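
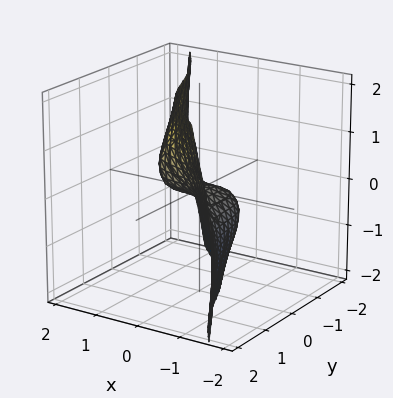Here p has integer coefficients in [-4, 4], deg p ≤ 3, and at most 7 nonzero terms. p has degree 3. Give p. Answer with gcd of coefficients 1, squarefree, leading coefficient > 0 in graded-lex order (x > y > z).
2*x^3 + 2*x*z^2 + y^3 + y*z^2 - 2*z

1. The degree is 3 — a generic line meets the surface in up to 3 points.
2. Checking where it meets the axes: it crosses the x-axis at the gridline x = 0; it crosses the y-axis at the gridline y = 0.
3. Solving for integer coefficients yields p as stated.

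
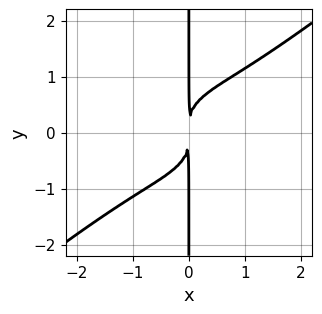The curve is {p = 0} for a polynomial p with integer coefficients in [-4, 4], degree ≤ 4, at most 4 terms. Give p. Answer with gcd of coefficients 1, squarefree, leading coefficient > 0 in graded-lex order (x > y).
x^4 - 2*x*y^3 + 2*x^2

The degree is 4 — a generic line meets the curve in up to 4 points.
From the axis intercepts and sections: the visible y-axis segment lies entirely on the curve.
Assembling these constraints gives the stated polynomial.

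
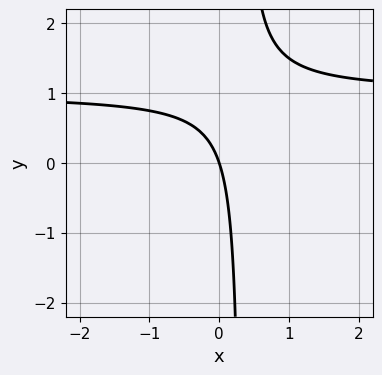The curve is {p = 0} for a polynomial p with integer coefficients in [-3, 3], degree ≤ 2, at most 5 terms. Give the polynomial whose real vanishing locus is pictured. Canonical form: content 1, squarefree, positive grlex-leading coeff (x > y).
3*x*y - 3*x - y

deg p = 2. No degree-1 curve has this shape.
From the axis intercepts and sections: it crosses the x-axis at the gridline x = 0; it crosses the y-axis at the gridline y = 0.
The integer polynomial consistent with all of this is the stated p.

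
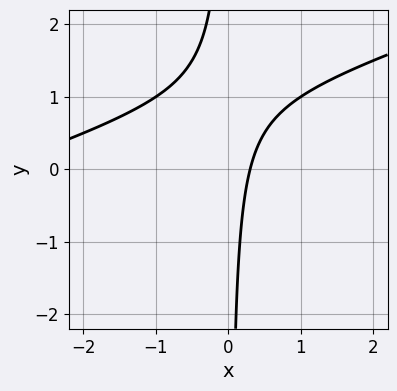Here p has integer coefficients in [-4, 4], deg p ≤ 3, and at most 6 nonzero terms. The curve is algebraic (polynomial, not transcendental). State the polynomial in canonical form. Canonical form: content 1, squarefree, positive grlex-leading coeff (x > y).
(a) The degree is 2 — no degree-1 curve has this shape.
(b) Against the integer gridlines: no y-intercept at any integer in the box.
(c) Matching integer coefficients to the picture gives p.

x^2 - 3*x*y + 3*x - 1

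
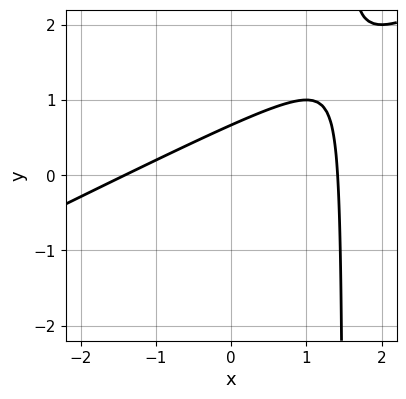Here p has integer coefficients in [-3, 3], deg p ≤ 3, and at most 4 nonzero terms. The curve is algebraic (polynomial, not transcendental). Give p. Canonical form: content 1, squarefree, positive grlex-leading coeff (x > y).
First, the degree is 2 — a generic line meets the curve in up to 2 points.
Finally, matching integer coefficients to the picture gives p.

x^2 - 2*x*y + 3*y - 2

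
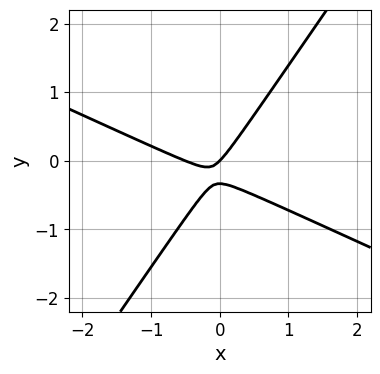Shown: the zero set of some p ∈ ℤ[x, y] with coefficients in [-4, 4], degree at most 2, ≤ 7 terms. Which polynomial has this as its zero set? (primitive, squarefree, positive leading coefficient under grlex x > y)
1. deg p = 2.
2. Checking where it meets the axes: it meets the y-axis at y = 0 (among the integer gridlines); one x-axis crossing is at x = 0.
3. Together with the visible shape, these determine p as stated.

2*x^2 + 3*x*y - 3*y^2 + x - y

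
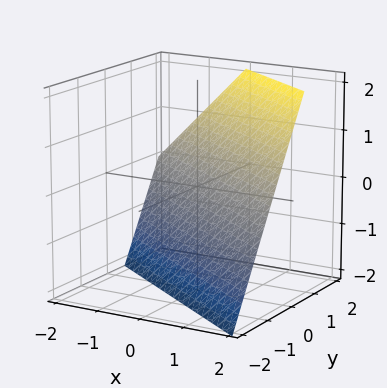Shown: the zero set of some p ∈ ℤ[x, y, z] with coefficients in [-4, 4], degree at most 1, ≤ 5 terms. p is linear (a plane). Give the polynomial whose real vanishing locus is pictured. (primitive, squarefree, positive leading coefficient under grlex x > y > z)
2*x + 3*y - 2*z - 2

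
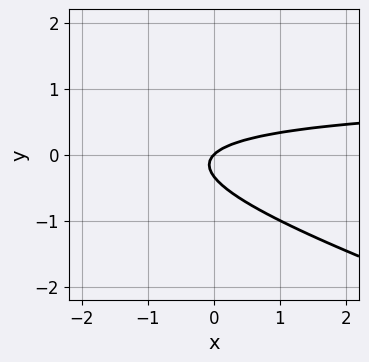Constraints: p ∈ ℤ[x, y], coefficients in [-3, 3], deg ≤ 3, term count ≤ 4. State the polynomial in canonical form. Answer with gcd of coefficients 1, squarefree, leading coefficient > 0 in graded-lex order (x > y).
(a) The degree is 2 — no degree-1 curve has this shape.
(b) Checking where it meets the axes: it crosses the x-axis at the gridline x = 0; it crosses the y-axis at the gridline y = 0.
(c) These observations pin down the coefficients.

x*y + 3*y^2 - x + y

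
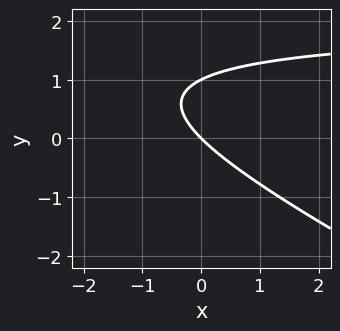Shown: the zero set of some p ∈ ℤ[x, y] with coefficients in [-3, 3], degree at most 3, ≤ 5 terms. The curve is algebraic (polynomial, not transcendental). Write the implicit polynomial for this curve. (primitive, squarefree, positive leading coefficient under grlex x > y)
1. deg p = 2. A generic line meets the curve in up to 2 points.
2. Observable constraints: it crosses the x-axis at the gridline x = 0; among the integer gridlines, it crosses the y-axis at y ∈ {0, 1}.
3. These observations pin down the coefficients.

x*y + 2*y^2 - 2*x - 2*y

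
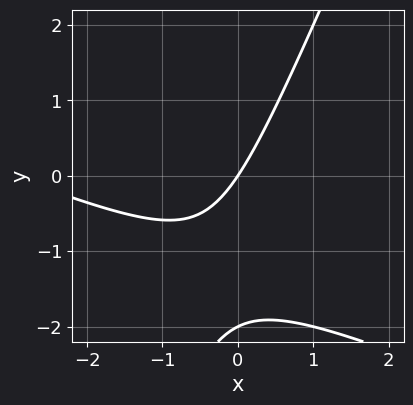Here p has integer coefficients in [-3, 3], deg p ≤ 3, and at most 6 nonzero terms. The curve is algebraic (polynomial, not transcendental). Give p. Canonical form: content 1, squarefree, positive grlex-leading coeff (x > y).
deg p = 2. A generic line meets the curve in up to 2 points.
Observable constraints: it meets the x-axis at x = 0 (among the integer gridlines); among the integer gridlines, it crosses the y-axis at y ∈ {-2, 0}.
Matching integer coefficients to the picture gives p.

x^2 + 2*x*y - y^2 + 3*x - 2*y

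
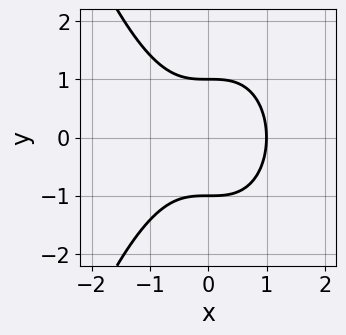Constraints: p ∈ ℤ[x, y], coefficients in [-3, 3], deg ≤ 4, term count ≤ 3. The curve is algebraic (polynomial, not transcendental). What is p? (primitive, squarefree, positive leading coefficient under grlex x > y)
x^3 + y^2 - 1

(a) The degree is 3 — no degree-2 curve has this shape.
(b) Symmetries: the y ↦ −y reflection is a symmetry, so y appears only in even powers.
(c) Observable constraints: the y-axis gridline crossings are at y ∈ {-1, 1}; one x-axis crossing is at x = 1.
(d) The integer polynomial consistent with all of this is the stated p.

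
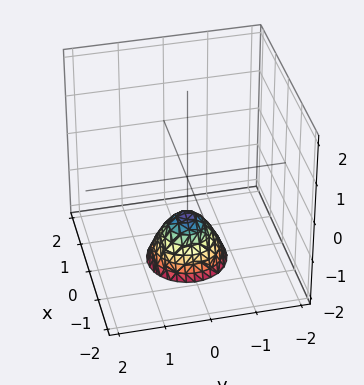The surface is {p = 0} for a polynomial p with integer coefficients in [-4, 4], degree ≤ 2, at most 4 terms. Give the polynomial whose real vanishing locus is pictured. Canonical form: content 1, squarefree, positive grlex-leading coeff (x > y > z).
3*x^2 + 3*y^2 + 2*z + 2

deg p = 2. The shape is more complex than any degree-1 surface.
Symmetries: rotational symmetry about the z-axis ⇒ p depends on x, y only through x² + y².
Checking where it meets the axes: it misses every integer gridline on the y-axis; a circular section at z = -2 has radius between 0 and 1; it meets the z-axis at z = -1 (among the integer gridlines); it misses every integer gridline on the x-axis.
Fitting integer coefficients to these (and the overall shape) gives p.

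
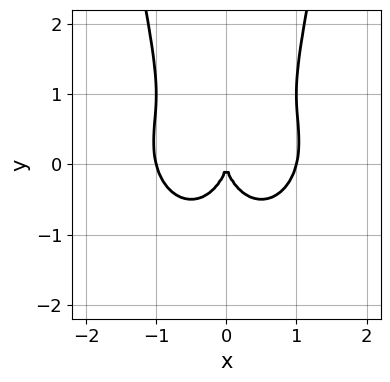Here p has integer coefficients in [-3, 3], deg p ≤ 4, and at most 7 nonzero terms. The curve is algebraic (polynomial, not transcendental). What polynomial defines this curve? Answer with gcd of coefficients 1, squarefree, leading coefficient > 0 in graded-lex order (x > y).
First, the degree is 4 — a generic line meets the curve in up to 4 points.
Next, symmetries: it's symmetric under x → −x, forcing even powers of x.
Then, observable constraints: the x-axis gridline crossings are at x ∈ {-1, 0, 1}; it crosses the y-axis at the gridline y = 0.
Finally, fitting integer coefficients to these (and the overall shape) gives p.

2*x^4 + 2*x^2*y^2 - x^2*y - y^3 - 2*x^2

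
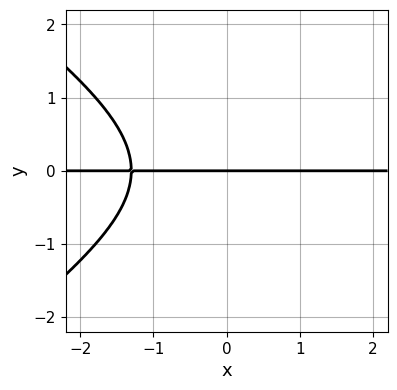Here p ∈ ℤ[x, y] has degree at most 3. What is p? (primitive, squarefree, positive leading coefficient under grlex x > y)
x^2*y - 2*y^3 - x*y - 3*y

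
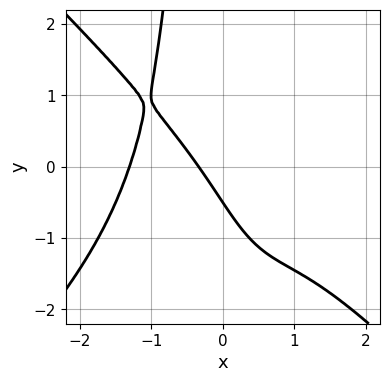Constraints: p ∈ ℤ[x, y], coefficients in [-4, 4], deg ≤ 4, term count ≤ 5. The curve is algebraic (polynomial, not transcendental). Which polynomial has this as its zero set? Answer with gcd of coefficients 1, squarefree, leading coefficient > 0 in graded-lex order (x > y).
x^4 - x^2*y^2 + 3*x + 2*y + 1

1. Degree: a generic line meets the curve in up to 4 points, so deg p = 4.
2. Solving for integer coefficients yields p as stated.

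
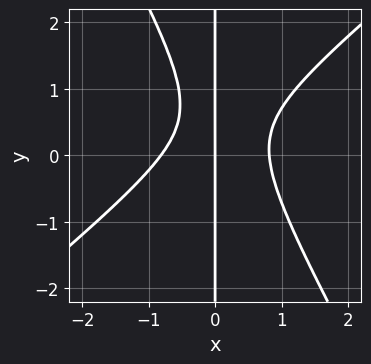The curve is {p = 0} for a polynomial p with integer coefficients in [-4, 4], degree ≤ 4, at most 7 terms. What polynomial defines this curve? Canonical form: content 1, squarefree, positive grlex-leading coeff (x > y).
3*x^3 - 2*x^2*y - 2*x*y^2 + 2*x*y - 2*x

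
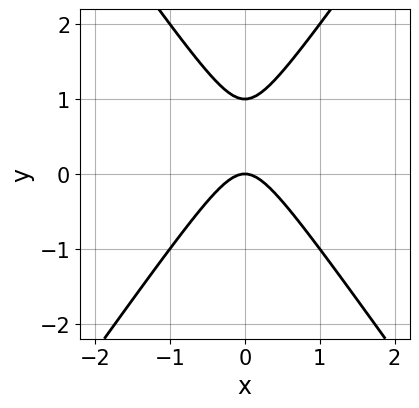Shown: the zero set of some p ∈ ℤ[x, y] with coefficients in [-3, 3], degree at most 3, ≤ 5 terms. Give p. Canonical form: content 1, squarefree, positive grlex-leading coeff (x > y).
First, deg p = 2. The shape is more complex than any degree-1 curve.
Next, symmetries: the x ↦ −x reflection is a symmetry, so x appears only in even powers.
Next, reading off the gridlines: it meets the x-axis at x = 0 (among the integer gridlines); the y-axis gridline crossings are at y ∈ {0, 1}.
Finally, putting this together gives p.

2*x^2 - y^2 + y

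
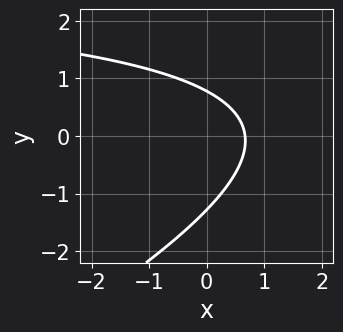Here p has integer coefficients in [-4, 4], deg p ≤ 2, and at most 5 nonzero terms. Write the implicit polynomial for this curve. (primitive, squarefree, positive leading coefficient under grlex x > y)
(a) Degree: the shape is more complex than any degree-1 curve, so deg p = 2.
(b) Putting this together gives p.

x*y - 2*y^2 - 3*x - y + 2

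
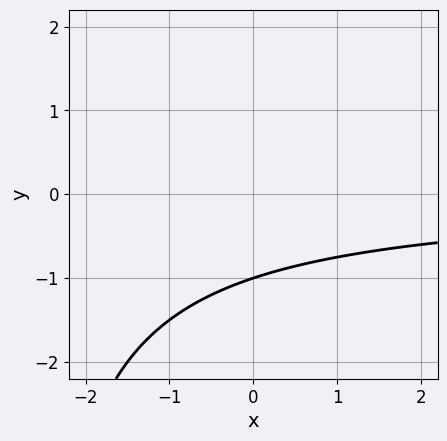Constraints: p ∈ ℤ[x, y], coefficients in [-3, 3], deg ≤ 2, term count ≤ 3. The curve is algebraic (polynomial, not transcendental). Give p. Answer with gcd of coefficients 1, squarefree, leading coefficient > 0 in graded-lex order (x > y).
The degree is 2 — no degree-1 curve has this shape.
From the axis intercepts and sections: it crosses the y-axis at the gridline y = -1; the curve avoids every integer x-axis point in the box.
Fitting integer coefficients to these (and the overall shape) gives p.

x*y + 3*y + 3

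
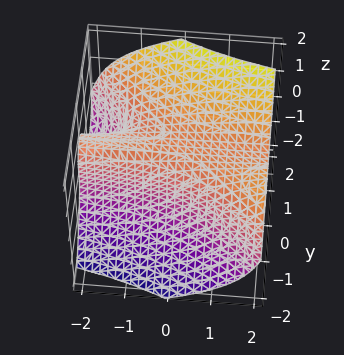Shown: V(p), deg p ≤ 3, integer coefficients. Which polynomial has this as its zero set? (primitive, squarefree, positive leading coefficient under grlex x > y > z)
3*x*y^2 + 3*y^3 - y^2*z - 2*z^3 + 1

(a) Degree: the shape is more complex than any degree-2 surface, so deg p = 3.
(b) From the axis intercepts and sections: no x-intercept at any integer in the box.
(c) The integer polynomial consistent with all of this is the stated p.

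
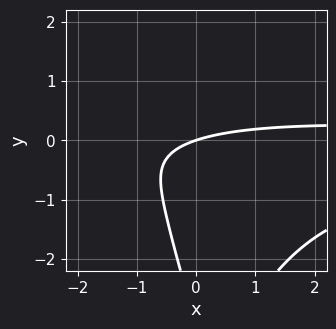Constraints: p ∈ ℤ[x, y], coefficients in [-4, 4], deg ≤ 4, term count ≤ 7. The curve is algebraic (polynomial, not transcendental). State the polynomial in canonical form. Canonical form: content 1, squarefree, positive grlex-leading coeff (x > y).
x^2*y^2 + 2*x*y + y^2 - x + 3*y

1. deg p = 4.
2. From the axis intercepts and sections: it crosses the x-axis at the gridline x = 0; it meets the y-axis at y = 0 (among the integer gridlines).
3. Fitting integer coefficients to these (and the overall shape) gives p.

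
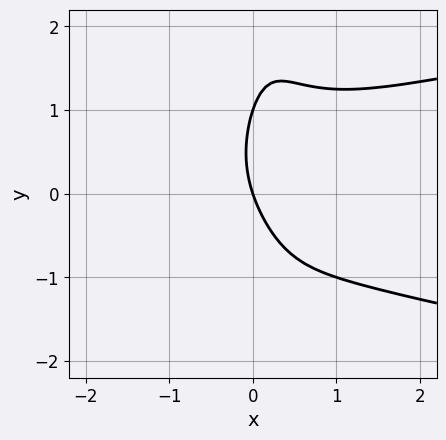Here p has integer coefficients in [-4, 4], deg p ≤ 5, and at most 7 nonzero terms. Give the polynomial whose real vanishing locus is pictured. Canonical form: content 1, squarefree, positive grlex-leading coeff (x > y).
(a) The degree is 4 — no degree-3 curve has this shape.
(b) Reading off the gridlines: it crosses the x-axis at the gridline x = 0; the y-axis gridline crossings are at y ∈ {0, 1}.
(c) Matching integer coefficients to the picture gives p.

3*x^2*y^2 - 2*x^3 + y^2 - 3*x - y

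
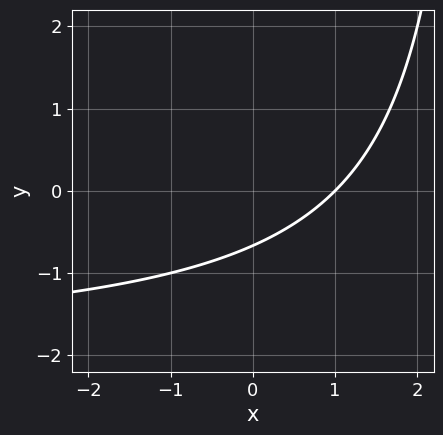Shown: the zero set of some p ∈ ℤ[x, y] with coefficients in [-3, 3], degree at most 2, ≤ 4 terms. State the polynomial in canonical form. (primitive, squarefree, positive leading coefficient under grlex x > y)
The degree is 2 — no degree-1 curve has this shape.
Observable constraints: it meets the x-axis at x = 1 (among the integer gridlines).
These observations pin down the coefficients.

x*y + 2*x - 3*y - 2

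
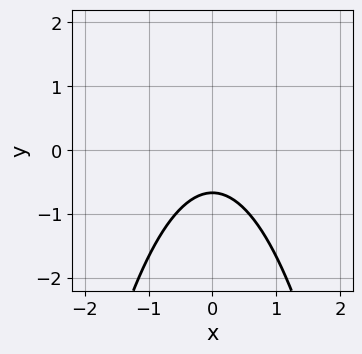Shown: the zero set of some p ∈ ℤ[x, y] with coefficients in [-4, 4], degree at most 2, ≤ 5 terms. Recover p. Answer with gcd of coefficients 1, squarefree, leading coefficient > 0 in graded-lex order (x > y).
First, the degree is 2 — the shape is more complex than any degree-1 curve.
Next, symmetries: the x ↦ −x reflection is a symmetry, so x appears only in even powers.
Then, checking where it meets the axes: the curve avoids every integer x-axis point in the box.
Finally, the integer polynomial consistent with all of this is the stated p.

3*x^2 + 3*y + 2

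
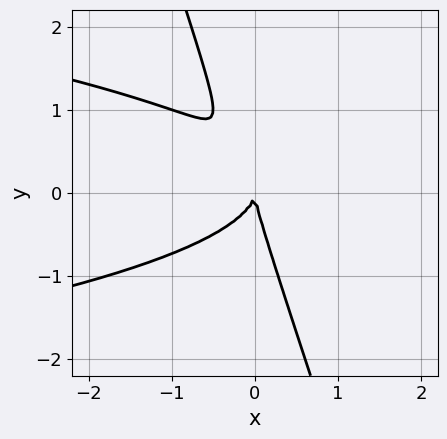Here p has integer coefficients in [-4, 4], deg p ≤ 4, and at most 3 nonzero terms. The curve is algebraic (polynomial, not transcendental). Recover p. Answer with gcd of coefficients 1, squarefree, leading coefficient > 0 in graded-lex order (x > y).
3*x*y^2 + y^3 + 2*x^2

The degree is 3 — no degree-2 curve has this shape.
Reading off the gridlines: it crosses the y-axis at the gridline y = 0; it crosses the x-axis at the gridline x = 0.
Together with the visible shape, these determine p as stated.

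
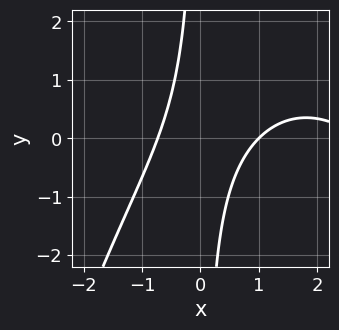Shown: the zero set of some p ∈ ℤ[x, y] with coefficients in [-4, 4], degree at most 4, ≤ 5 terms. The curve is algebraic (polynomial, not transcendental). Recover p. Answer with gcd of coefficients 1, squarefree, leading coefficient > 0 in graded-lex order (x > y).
x^3 - 3*x^2 + 3*x*y + 2

(a) deg p = 3. A generic line meets the curve in up to 3 points.
(b) Reading off the gridlines: it crosses the x-axis at the gridline x = 1; the curve avoids every integer y-axis point in the box.
(c) The integer polynomial consistent with all of this is the stated p.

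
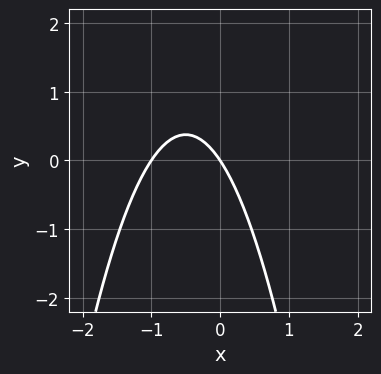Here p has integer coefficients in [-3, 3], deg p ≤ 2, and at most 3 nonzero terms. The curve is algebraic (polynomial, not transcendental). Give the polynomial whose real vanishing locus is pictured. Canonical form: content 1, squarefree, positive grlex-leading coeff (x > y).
3*x^2 + 3*x + 2*y

(a) The degree is 2 — the shape is more complex than any degree-1 curve.
(b) Against the integer gridlines: the x-axis gridline crossings are at x ∈ {-1, 0}; one y-axis crossing is at y = 0.
(c) The integer polynomial consistent with all of this is the stated p.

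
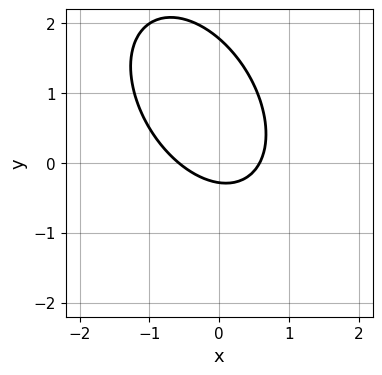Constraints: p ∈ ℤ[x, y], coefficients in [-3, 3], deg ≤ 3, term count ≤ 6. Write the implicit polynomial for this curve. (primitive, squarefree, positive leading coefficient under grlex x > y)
First, the degree is 2 — a generic line meets the curve in up to 2 points.
Finally, matching integer coefficients to the picture gives p.

3*x^2 + 2*x*y + 2*y^2 - 3*y - 1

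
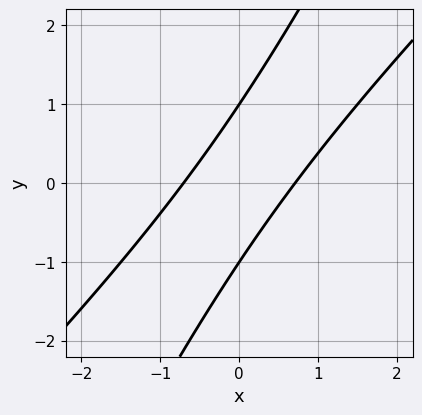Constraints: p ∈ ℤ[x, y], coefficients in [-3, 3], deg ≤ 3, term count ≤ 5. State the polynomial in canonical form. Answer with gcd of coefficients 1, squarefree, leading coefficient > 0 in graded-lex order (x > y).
(a) deg p = 2.
(b) From the visible intercepts: among the integer gridlines, it crosses the y-axis at y ∈ {-1, 1}.
(c) Solving for integer coefficients yields p as stated.

2*x^2 - 3*x*y + y^2 - 1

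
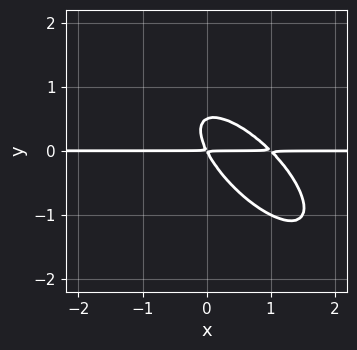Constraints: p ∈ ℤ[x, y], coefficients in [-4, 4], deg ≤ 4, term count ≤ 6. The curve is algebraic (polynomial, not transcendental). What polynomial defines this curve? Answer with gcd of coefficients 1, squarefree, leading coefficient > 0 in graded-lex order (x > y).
2*x^2*y + 3*x*y^2 + 2*y^3 - 2*x*y - y^2

First, deg p = 3.
Next, from the axis intercepts and sections: every point of the x-axis in the box is on the curve.
Finally, these observations pin down the coefficients.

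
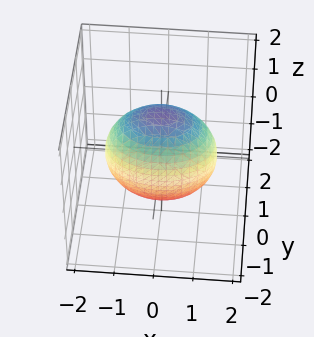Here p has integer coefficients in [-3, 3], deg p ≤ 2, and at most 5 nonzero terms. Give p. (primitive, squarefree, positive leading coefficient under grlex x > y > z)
1. The degree is 2 — bounded and convex; a quadric.
2. Symmetries: it's symmetric under y → −y, forcing even powers of y; it's symmetric under x → −x, forcing even powers of x; the z ↦ −z reflection is a symmetry, so z appears only in even powers.
3. Against the integer gridlines: among the integer gridlines, it crosses the y-axis at y ∈ {-1, 1}.
4. Together with the visible shape, these determine p as stated.

x^2 + 2*y^2 + z^2 - 2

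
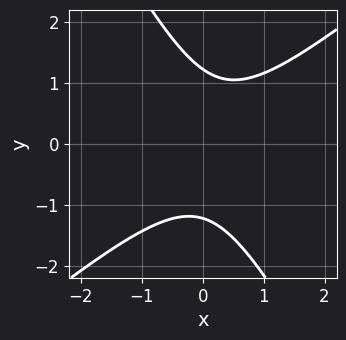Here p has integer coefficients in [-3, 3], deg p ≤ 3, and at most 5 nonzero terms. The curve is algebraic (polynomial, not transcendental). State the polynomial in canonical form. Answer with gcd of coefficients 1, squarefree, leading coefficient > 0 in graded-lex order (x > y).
Degree: no degree-1 curve has this shape, so deg p = 2.
Against the integer gridlines: no x-intercept at any integer in the box.
These observations pin down the coefficients.

3*x^2 - 2*x*y - 2*y^2 - x + 3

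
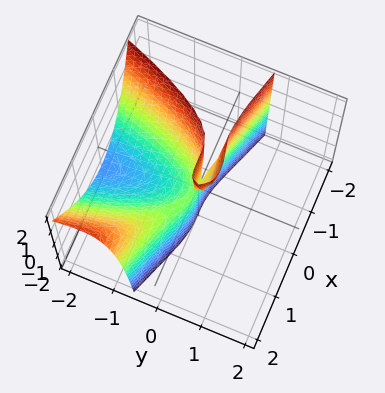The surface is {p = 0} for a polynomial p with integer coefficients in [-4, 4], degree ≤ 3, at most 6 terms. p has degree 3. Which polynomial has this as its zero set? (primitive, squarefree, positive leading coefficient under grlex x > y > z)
x^3 + 3*x^2*y + y^2*z + 2*y^2 - y*z

First, the degree is 3 — the shape is more complex than any degree-2 surface.
Next, observable constraints: it meets the y-axis at y = 0 (among the integer gridlines); one x-axis crossing is at x = 0; every point of the z-axis in the box is on the surface.
Finally, matching integer coefficients to the picture gives p.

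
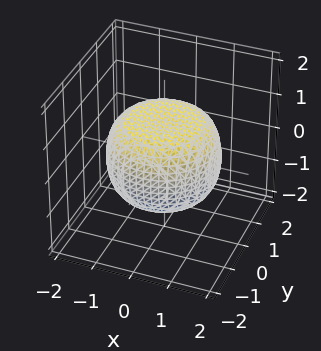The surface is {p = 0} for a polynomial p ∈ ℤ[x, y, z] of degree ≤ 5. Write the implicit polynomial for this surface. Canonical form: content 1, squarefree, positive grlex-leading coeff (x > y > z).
(a) The degree is 4 — the shape is more complex than any degree-3 surface.
(b) Symmetry: the surface is invariant under rotation about z: p = q(x² + y², z).
(c) Observable constraints: a circular section at z = 0 has radius between 1 and 2; among the integer gridlines, it crosses the z-axis at z ∈ {-1, 1}.
(d) Together with the visible shape, these determine p as stated.

x^4 + 2*x^2*y^2 + y^4 - x^2 - y^2 + 2*z^2 - 2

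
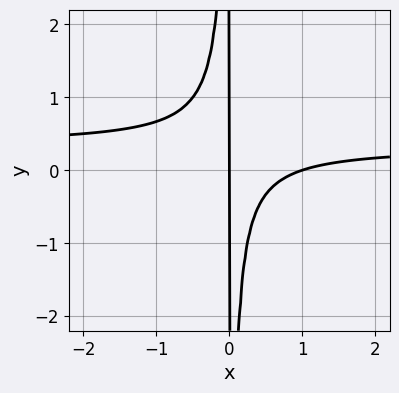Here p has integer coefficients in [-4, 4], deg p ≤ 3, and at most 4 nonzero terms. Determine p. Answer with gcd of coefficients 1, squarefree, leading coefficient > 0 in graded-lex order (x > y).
3*x^2*y - x^2 + x

First, deg p = 3. A generic line meets the curve in up to 3 points.
Then, checking where it meets the axes: among the integer gridlines, it crosses the x-axis at x ∈ {0, 1}; the visible y-axis segment lies entirely on the curve.
Finally, assembling these constraints gives the stated polynomial.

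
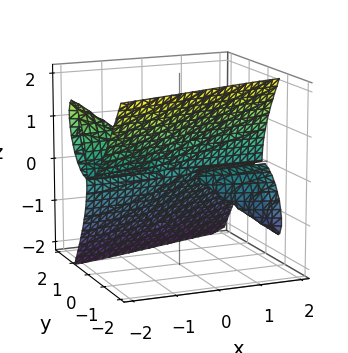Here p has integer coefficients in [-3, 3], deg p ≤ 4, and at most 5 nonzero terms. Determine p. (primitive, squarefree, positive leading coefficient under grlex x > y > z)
First, the picture has 2 separate pieces. Treating them together as one polynomial.
Next, the degree is 3 — a generic line meets the surface in up to 3 points.
Then, reading off the gridlines: the visible x-axis segment lies entirely on the surface; it meets the z-axis at z = 0 (among the integer gridlines).
Finally, solving for integer coefficients yields p as stated.

2*x*y*z + 3*y^3 + z^3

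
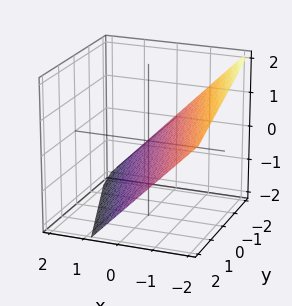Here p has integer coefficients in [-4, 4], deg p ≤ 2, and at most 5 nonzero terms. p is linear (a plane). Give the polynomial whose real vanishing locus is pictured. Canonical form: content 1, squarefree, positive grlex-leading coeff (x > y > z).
3*x + y + 3*z + 2

1. The degree is 1 — the surface is flat (a plane).
2. Observable constraints: it meets the y-axis at y = -2 (among the integer gridlines).
3. Putting this together gives p.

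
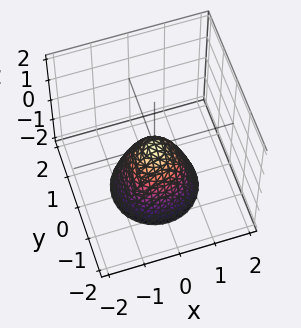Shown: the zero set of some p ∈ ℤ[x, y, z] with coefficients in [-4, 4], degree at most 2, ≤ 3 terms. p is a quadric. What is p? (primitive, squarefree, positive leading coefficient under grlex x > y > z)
First, degree: a paraboloid; a quadric, so deg p = 2.
Next, symmetry: every cross-section ⟂ z is a circle, so x, y appear only via x² + y².
Then, from the axis intercepts and sections: it meets the y-axis at y = 0 (among the integer gridlines); one z-axis crossing is at z = 0; it crosses the x-axis at the gridline x = 0.
Finally, assembling these constraints gives the stated polynomial.

3*x^2 + 3*y^2 + 2*z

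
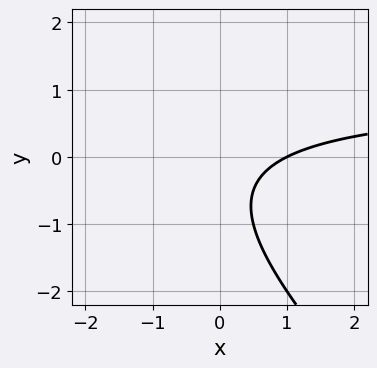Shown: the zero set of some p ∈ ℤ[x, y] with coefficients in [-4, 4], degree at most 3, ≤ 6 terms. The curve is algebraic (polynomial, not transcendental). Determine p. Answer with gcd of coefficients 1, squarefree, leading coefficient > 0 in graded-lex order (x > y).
x*y + y^2 - x + y + 1

Degree: a generic line meets the curve in up to 2 points, so deg p = 2.
Reading off the gridlines: the curve avoids every integer y-axis point in the box; it crosses the x-axis at the gridline x = 1.
Assembling these constraints gives the stated polynomial.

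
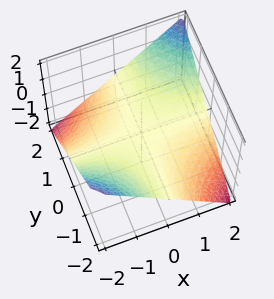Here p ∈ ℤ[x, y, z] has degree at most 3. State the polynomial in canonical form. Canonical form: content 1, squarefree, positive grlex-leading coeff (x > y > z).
First, deg p = 2.
Next, from the axis intercepts and sections: the visible x-axis segment lies entirely on the surface; every point of the y-axis in the box is on the surface.
Finally, fitting integer coefficients to these (and the overall shape) gives p.

x*y - 2*z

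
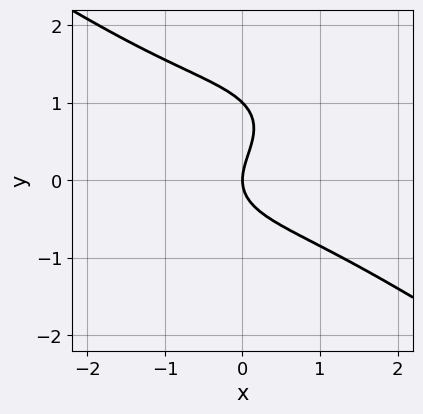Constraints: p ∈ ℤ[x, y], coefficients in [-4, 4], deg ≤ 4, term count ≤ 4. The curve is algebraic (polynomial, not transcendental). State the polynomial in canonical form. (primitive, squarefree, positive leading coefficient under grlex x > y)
x^3 + 3*y^3 - 3*y^2 + 3*x

1. deg p = 3. The shape is more complex than any degree-2 curve.
2. Observable constraints: it meets the x-axis at x = 0 (among the integer gridlines); the y-axis gridline crossings are at y ∈ {0, 1}.
3. Assembling these constraints gives the stated polynomial.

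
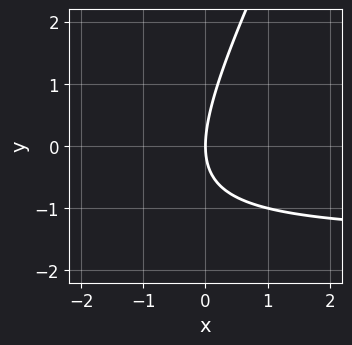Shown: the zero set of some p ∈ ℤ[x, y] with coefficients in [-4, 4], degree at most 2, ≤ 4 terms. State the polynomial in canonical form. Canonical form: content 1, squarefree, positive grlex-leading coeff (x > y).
2*x*y - y^2 + 3*x

1. The degree is 2 — no degree-1 curve has this shape.
2. From the visible intercepts: it meets the y-axis at y = 0 (among the integer gridlines); it meets the x-axis at x = 0 (among the integer gridlines).
3. Together with the visible shape, these determine p as stated.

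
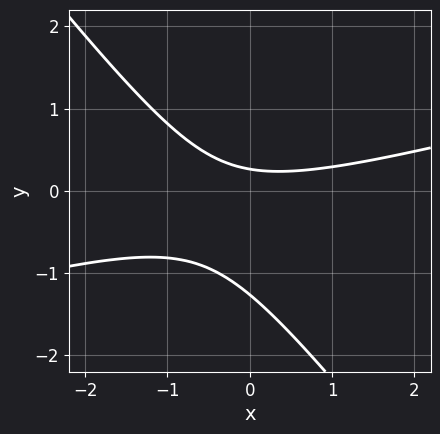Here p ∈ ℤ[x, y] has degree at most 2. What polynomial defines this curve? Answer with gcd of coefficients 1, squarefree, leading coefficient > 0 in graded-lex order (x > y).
x^2 - 3*x*y - 3*y^2 - 3*y + 1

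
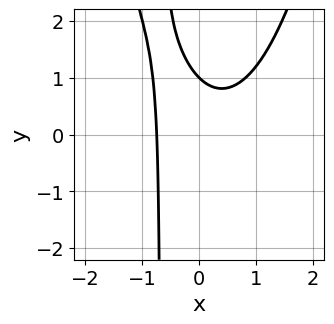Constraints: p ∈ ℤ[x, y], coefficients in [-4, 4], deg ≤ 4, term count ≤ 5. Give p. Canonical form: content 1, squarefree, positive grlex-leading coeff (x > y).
3*x^3 - 3*x*y + x - 2*y + 2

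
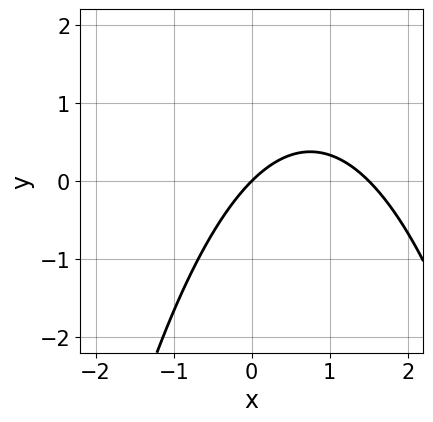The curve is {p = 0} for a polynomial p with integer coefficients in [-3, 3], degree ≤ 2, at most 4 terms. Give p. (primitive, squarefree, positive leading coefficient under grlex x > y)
2*x^2 - 3*x + 3*y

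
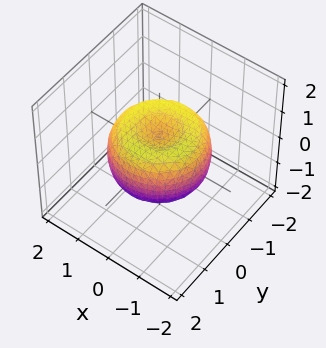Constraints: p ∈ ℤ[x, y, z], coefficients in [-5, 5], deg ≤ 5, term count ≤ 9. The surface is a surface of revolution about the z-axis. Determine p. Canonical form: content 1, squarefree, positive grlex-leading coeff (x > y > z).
2*x^4 + 4*x^2*y^2 + 2*y^4 - 3*x^2 - 3*y^2 + 3*z^2 - 1

First, the degree is 4 — a generic line meets the surface in up to 4 points.
Next, symmetries: every cross-section ⟂ z is a circle, so x, y appear only via x² + y².
Then, from the axis intercepts and sections: a circular section at z = 0 has radius between 1 and 2.
Finally, solving for integer coefficients yields p as stated.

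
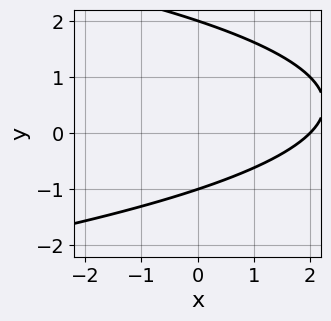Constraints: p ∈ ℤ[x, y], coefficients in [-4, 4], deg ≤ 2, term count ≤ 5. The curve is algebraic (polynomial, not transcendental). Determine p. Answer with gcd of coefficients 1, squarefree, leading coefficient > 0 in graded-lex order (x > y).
deg p = 2.
From the axis intercepts and sections: the y-axis gridline crossings are at y ∈ {-1, 2}; it meets the x-axis at x = 2 (among the integer gridlines).
These observations pin down the coefficients.

y^2 + x - y - 2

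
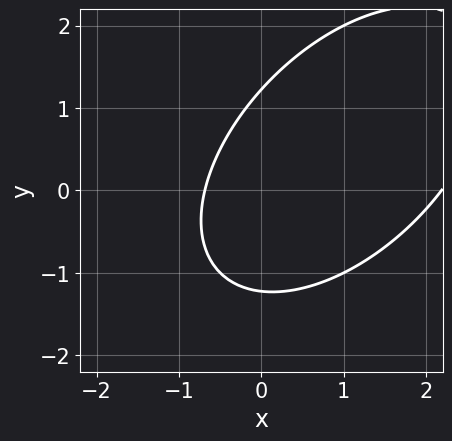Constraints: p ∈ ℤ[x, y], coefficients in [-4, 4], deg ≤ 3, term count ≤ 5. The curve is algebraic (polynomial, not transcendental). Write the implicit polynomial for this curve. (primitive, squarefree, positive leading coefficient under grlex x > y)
2*x^2 - 2*x*y + 2*y^2 - 3*x - 3

1. deg p = 2. No degree-1 curve has this shape.
2. Putting this together gives p.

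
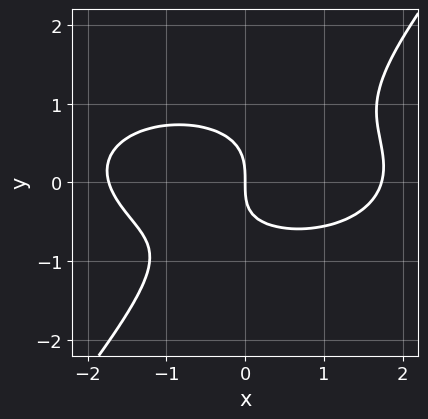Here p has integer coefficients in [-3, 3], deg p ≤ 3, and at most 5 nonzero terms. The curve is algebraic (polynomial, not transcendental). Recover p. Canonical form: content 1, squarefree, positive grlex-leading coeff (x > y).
x^3 + 3*x*y^2 - 3*y^3 - x*y - 3*x

deg p = 3. A generic line meets the curve in up to 3 points.
Reading off the gridlines: one x-axis crossing is at x = 0; it crosses the y-axis at the gridline y = 0.
Assembling these constraints gives the stated polynomial.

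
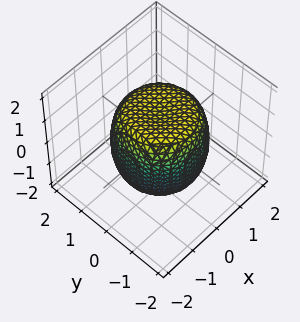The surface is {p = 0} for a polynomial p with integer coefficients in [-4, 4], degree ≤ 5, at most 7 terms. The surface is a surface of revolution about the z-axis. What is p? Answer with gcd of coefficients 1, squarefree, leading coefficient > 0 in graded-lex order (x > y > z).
1. deg p = 4. No degree-3 surface has this shape.
2. Symmetry: every cross-section ⟂ z is a circle, so x, y appear only via x² + y².
3. Checking where it meets the axes: a circular section at z = 1 has radius between 1 and 2.
4. Matching integer coefficients to the picture gives p.

2*x^4 + 4*x^2*y^2 + 2*y^4 - 2*x^2 - 2*y^2 + 2*z^2 - 3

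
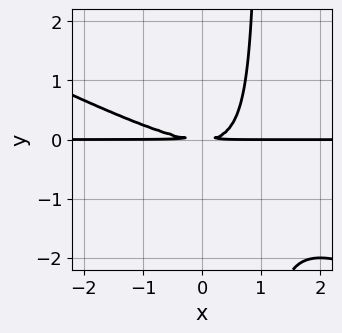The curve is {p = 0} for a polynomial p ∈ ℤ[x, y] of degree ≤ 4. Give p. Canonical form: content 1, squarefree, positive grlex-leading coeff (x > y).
(a) deg p = 3. No degree-2 curve has this shape.
(b) Against the integer gridlines: the visible x-axis segment lies entirely on the curve.
(c) Matching integer coefficients to the picture gives p.

x^2*y + 2*x*y^2 - 2*y^2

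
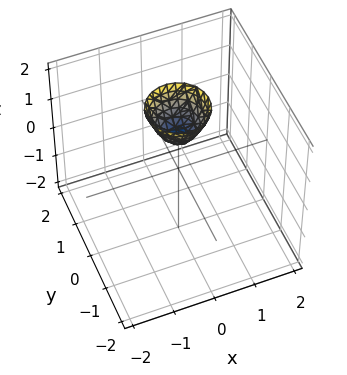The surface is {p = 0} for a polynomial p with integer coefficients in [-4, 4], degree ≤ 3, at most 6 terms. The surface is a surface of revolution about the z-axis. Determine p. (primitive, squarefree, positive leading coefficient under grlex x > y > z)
2*x^2 + 2*y^2 - z + 1

First, the degree is 2 — the shape is more complex than any degree-1 surface.
Then, by symmetry, every cross-section ⟂ z is a circle, so x, y appear only via x² + y².
Next, from the axis intercepts and sections: it misses every integer gridline on the y-axis; the surface avoids every integer x-axis point in the box.
Finally, matching integer coefficients to the picture gives p. Check: (0, 0, 1) on the z-axis lies on the surface, and p(0, 0, 1) = 0. ✓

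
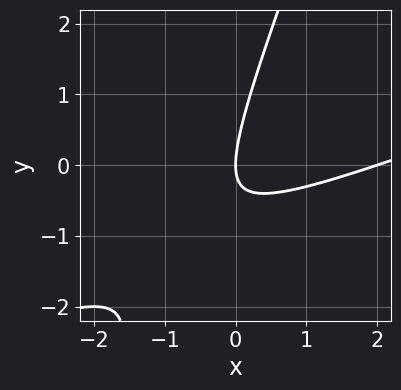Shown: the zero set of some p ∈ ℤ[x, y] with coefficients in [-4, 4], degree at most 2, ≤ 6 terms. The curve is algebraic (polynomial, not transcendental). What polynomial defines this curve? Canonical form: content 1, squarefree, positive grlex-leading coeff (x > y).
First, deg p = 2.
Then, checking where it meets the axes: the x-axis gridline crossings are at x ∈ {0, 2}; it meets the y-axis at y = 0 (among the integer gridlines).
Finally, these observations pin down the coefficients.

x^2 - 3*x*y + y^2 - 2*x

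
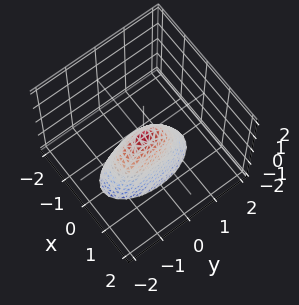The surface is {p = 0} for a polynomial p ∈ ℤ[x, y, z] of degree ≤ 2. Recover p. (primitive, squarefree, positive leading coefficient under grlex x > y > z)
First, degree: a single bowl opening along one axis; a quadric, so deg p = 2.
Next, symmetries: mirror symmetry y ↦ −y ⇒ only even powers of y; it's symmetric under x → −x, forcing even powers of x.
Then, checking where it meets the axes: it crosses the y-axis at the gridline y = 0; it meets the z-axis at z = 0 (among the integer gridlines); it crosses the x-axis at the gridline x = 0.
Finally, together with the visible shape, these determine p as stated.

3*x^2 + y^2 + z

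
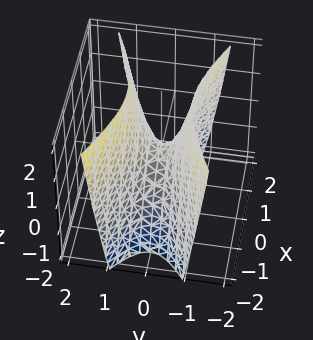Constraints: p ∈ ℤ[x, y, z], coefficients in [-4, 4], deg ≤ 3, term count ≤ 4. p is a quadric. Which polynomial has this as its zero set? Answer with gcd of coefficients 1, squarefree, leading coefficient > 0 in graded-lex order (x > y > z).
x^2 - 3*y^2 + z

Degree: a saddle surface; a quadric, so deg p = 2.
Symmetries: the y ↦ −y reflection is a symmetry, so y appears only in even powers; the x ↦ −x reflection is a symmetry, so x appears only in even powers.
Checking where it meets the axes: it crosses the y-axis at the gridline y = 0; one x-axis crossing is at x = 0.
These observations pin down the coefficients.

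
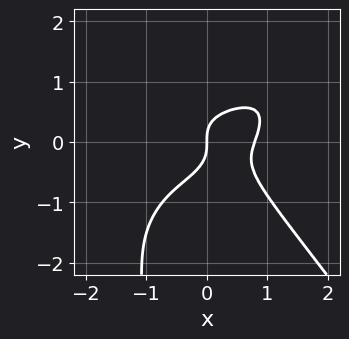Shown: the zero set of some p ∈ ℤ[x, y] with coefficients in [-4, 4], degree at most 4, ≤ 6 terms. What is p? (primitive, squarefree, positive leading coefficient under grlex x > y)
1. The degree is 4 — no degree-3 curve has this shape.
2. Checking where it meets the axes: it meets the x-axis at x = 0 (among the integer gridlines); it crosses the y-axis at the gridline y = 0.
3. Solving for integer coefficients yields p as stated.

2*x^4 - 2*x^3*y + 2*x*y^3 + 2*y^3 - x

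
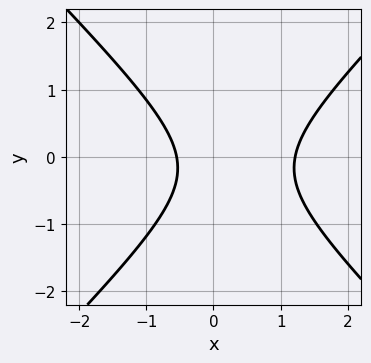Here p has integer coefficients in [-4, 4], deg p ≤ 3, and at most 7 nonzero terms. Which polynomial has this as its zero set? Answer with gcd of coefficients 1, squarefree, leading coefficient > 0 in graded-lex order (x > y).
1. Degree: no degree-1 curve has this shape, so deg p = 2.
2. From the axis intercepts and sections: no y-intercept at any integer in the box.
3. These observations pin down the coefficients.

3*x^2 - 3*y^2 - 2*x - y - 2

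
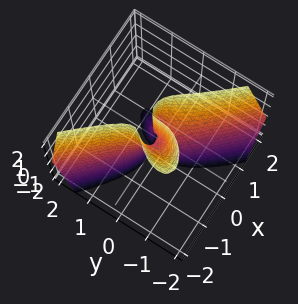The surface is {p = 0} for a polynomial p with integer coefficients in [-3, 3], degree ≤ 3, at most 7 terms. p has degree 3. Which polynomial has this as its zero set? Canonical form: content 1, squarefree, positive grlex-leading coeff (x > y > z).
3*x^3 + 3*x*y*z + 3*y^3 - 2*x*y - x*z

(a) The picture has 2 separate pieces. Treating them together as one polynomial.
(b) Degree: a generic line meets the surface in up to 3 points, so deg p = 3.
(c) From the axis intercepts and sections: it crosses the x-axis at the gridline x = 0; every point of the z-axis in the box is on the surface; it crosses the y-axis at the gridline y = 0.
(d) The integer polynomial consistent with all of this is the stated p.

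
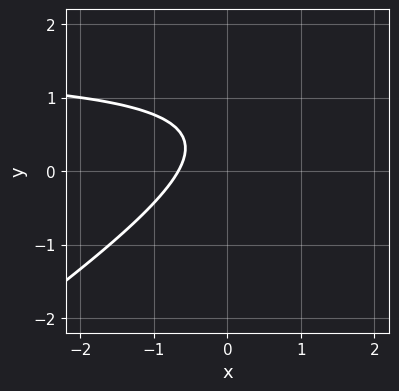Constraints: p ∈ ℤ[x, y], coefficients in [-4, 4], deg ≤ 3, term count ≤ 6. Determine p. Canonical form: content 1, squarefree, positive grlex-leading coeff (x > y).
1. The degree is 2 — the shape is more complex than any degree-1 curve.
2. Checking where it meets the axes: it misses every integer gridline on the y-axis.
3. The integer polynomial consistent with all of this is the stated p.

2*x*y - 3*y^2 - 3*x + 3*y - 2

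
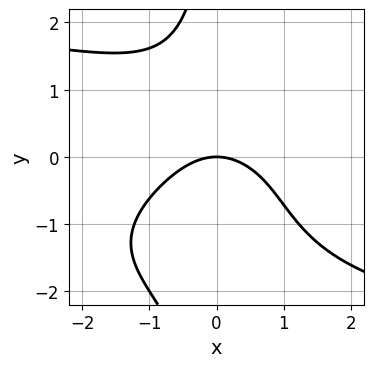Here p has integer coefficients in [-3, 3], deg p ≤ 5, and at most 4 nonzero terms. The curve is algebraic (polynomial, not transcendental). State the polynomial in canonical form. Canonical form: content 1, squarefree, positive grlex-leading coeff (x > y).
x*y^3 + x*y^2 + 2*x^2 + 3*y

1. Degree: the shape is more complex than any degree-3 curve, so deg p = 4.
2. Against the integer gridlines: it meets the x-axis at x = 0 (among the integer gridlines); it meets the y-axis at y = 0 (among the integer gridlines).
3. Fitting integer coefficients to these (and the overall shape) gives p.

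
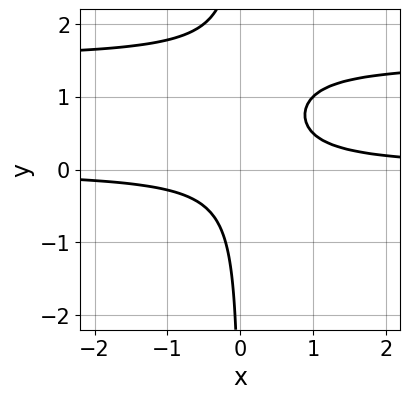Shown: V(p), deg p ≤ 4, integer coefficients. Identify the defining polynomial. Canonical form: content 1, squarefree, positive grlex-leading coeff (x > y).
2*x*y^2 - 3*x*y + 1

1. deg p = 3. The shape is more complex than any degree-2 curve.
2. Observable constraints: the curve avoids every integer x-axis point in the box; no y-intercept at any integer in the box.
3. Solving for integer coefficients yields p as stated.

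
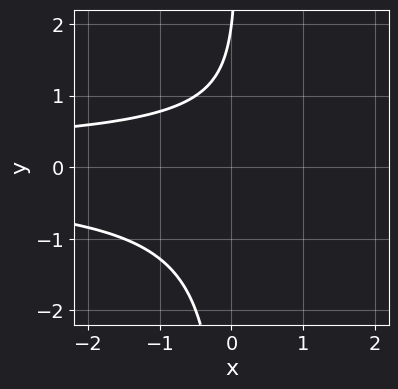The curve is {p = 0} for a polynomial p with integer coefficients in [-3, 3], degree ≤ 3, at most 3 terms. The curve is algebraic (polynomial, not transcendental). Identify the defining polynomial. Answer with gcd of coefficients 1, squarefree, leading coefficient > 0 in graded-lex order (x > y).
(a) deg p = 3.
(b) Against the integer gridlines: the curve avoids every integer x-axis point in the box; it meets the y-axis at y = 2 (among the integer gridlines).
(c) Assembling these constraints gives the stated polynomial.

2*x*y^2 - y + 2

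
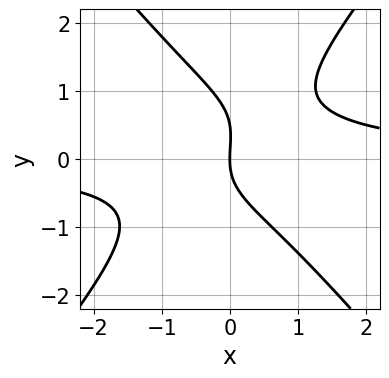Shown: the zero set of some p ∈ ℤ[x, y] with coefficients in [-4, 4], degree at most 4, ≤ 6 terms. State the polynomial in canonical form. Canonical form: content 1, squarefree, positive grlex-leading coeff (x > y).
Degree: a generic line meets the curve in up to 3 points, so deg p = 3.
Reading off the gridlines: it crosses the x-axis at the gridline x = 0; it meets the y-axis at y = 0 (among the integer gridlines).
Together with the visible shape, these determine p as stated.

3*x^2*y - 2*y^3 + y^2 - 3*x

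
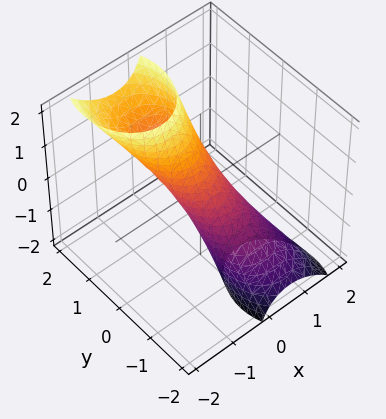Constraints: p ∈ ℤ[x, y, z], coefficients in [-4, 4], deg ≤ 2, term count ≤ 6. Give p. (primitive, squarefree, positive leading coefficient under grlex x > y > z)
deg p = 2. No degree-1 surface has this shape.
From the visible intercepts: among the integer gridlines, it crosses the z-axis at z ∈ {-1, 1}.
Solving for integer coefficients yields p as stated.

3*x^2 + 2*x*z + 2*y^2 - 3*y*z + z^2 - 1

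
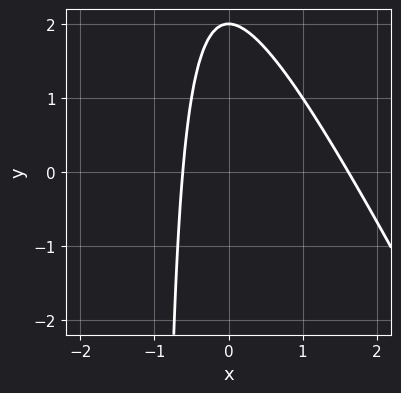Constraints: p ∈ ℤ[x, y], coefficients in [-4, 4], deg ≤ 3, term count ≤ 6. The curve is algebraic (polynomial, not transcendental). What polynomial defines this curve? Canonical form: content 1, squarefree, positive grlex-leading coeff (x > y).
2*x^2 + x*y - 2*x + y - 2

First, deg p = 2. A generic line meets the curve in up to 2 points.
Then, from the axis intercepts and sections: it meets the y-axis at y = 2 (among the integer gridlines).
Finally, these observations pin down the coefficients.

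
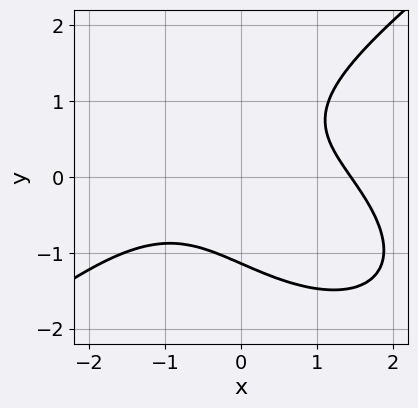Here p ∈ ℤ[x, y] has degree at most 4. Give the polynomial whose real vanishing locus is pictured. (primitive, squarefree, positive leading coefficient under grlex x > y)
x^3 - 2*y^3 + 3*x*y - 3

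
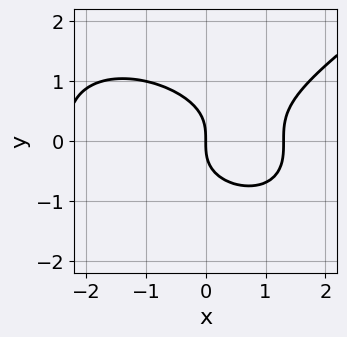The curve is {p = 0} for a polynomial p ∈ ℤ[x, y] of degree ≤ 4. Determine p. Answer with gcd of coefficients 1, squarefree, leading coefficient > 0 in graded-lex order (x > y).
x^3 - 3*y^3 + x^2 - 3*x

1. deg p = 3. No degree-2 curve has this shape.
2. Observable constraints: it crosses the y-axis at the gridline y = 0; one x-axis crossing is at x = 0.
3. Assembling these constraints gives the stated polynomial.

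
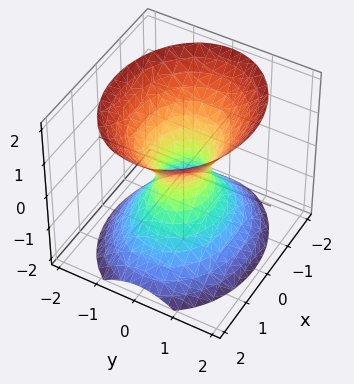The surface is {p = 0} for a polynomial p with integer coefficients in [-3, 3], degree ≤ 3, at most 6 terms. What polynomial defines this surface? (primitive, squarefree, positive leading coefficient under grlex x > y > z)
2*x^2 + 3*y^2 - 2*z^2 - 1

(a) The degree is 2 — one connected sheet with a waist; a quadric.
(b) Symmetries: the z ↦ −z reflection is a symmetry, so z appears only in even powers; mirror symmetry y ↦ −y ⇒ only even powers of y; it's symmetric under x → −x, forcing even powers of x.
(c) Observable constraints: the surface avoids every integer z-axis point in the box.
(d) Assembling these constraints gives the stated polynomial.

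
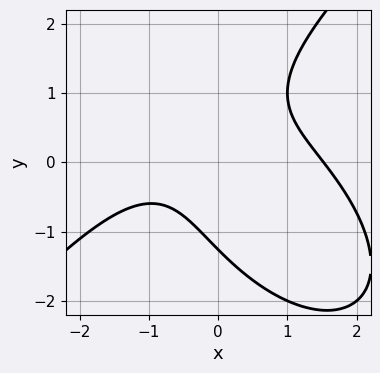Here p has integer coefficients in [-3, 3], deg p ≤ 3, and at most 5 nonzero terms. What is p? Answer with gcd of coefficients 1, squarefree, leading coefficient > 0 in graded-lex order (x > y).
x^3 - y^3 + 3*x*y - x - 2

The degree is 3 — a generic line meets the curve in up to 3 points.
Solving for integer coefficients yields p as stated.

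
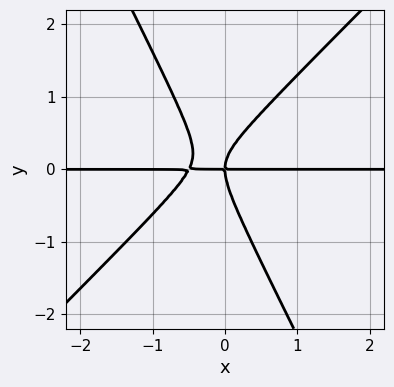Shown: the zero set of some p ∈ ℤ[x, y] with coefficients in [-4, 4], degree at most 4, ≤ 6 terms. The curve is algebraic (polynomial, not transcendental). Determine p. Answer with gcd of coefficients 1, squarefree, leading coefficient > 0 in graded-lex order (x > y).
2*x^2*y - x*y^2 - y^3 + x*y

First, the degree is 3 — no degree-2 curve has this shape.
Next, checking where it meets the axes: one y-axis crossing is at y = 0; the visible x-axis segment lies entirely on the curve.
Finally, the integer polynomial consistent with all of this is the stated p.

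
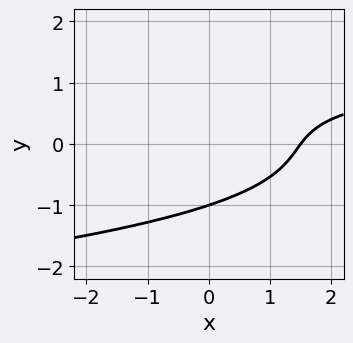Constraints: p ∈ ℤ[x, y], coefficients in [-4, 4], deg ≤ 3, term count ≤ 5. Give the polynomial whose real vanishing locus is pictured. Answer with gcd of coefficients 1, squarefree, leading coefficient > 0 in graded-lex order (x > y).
3*y^3 + x*y - 2*x + 3

1. The degree is 3 — the shape is more complex than any degree-2 curve.
2. From the visible intercepts: it crosses the y-axis at the gridline y = -1.
3. Fitting integer coefficients to these (and the overall shape) gives p.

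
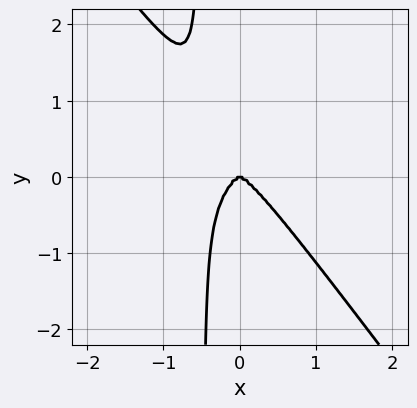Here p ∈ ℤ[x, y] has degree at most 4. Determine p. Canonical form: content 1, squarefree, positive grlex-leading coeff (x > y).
3*x^4 + x^2*y^2 + 2*x*y^3 + y^3

First, degree: the shape is more complex than any degree-3 curve, so deg p = 4.
Then, from the axis intercepts and sections: one y-axis crossing is at y = 0; it meets the x-axis at x = 0 (among the integer gridlines).
Finally, the integer polynomial consistent with all of this is the stated p.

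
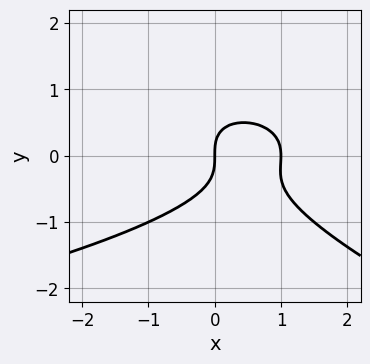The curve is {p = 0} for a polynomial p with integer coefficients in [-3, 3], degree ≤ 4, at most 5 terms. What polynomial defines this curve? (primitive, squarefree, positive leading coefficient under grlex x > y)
x*y^2 + 3*y^3 + 2*x^2 - 2*x

First, the degree is 3 — no degree-2 curve has this shape.
Next, from the axis intercepts and sections: one y-axis crossing is at y = 0; among the integer gridlines, it crosses the x-axis at x ∈ {0, 1}.
Finally, together with the visible shape, these determine p as stated.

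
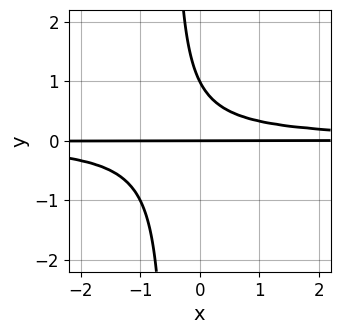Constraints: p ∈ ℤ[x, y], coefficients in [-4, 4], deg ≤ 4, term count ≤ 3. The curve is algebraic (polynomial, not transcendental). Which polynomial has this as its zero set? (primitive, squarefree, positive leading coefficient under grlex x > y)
2*x*y^2 + y^2 - y

First, the degree is 3 — no degree-2 curve has this shape.
Next, observable constraints: among the integer gridlines, it crosses the y-axis at y ∈ {0, 1}; every point of the x-axis in the box is on the curve.
Finally, these observations pin down the coefficients.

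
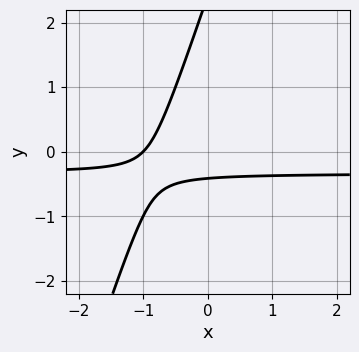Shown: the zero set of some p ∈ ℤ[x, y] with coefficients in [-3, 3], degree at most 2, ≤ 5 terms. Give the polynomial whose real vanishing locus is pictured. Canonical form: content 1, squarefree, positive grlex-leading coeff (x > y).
3*x*y - y^2 + x + 2*y + 1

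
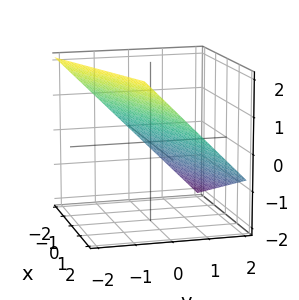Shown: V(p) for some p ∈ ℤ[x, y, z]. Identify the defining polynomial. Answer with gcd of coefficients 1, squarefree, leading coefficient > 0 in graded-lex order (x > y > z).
1. Degree: the surface is flat (a plane), so deg p = 1.
2. From the axis intercepts and sections: one x-axis crossing is at x = -2.
3. Putting this together gives p.

x - 3*y - 3*z + 2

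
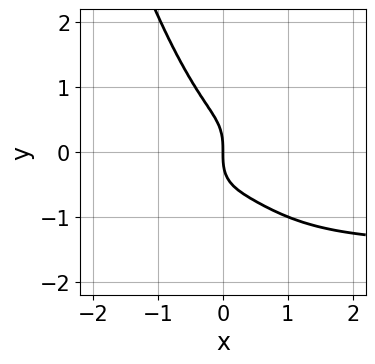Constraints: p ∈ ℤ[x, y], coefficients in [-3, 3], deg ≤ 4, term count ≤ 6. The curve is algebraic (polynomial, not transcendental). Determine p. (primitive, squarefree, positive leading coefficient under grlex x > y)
1. Degree: the shape is more complex than any degree-3 curve, so deg p = 4.
2. Checking where it meets the axes: one x-axis crossing is at x = 0; it crosses the y-axis at the gridline y = 0.
3. Assembling these constraints gives the stated polynomial.

2*x^3*y + 3*x^3 + y^3 - x^2 + x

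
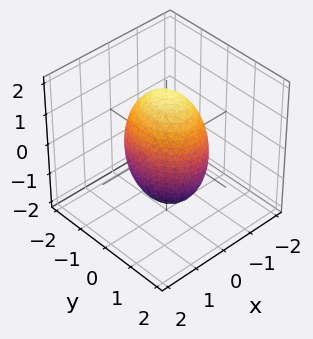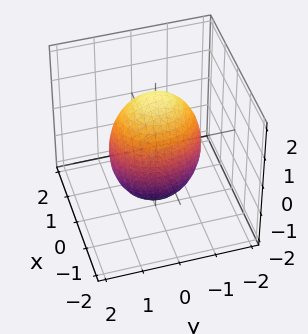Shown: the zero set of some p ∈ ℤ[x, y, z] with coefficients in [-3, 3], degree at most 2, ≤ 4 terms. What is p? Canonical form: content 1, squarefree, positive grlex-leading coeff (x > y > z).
3*x^2 + 2*y^2 + z^2 - 3

First, the degree is 2 — bounded and convex; a quadric.
Then, symmetries: mirror symmetry z ↦ −z ⇒ only even powers of z; it's symmetric under y → −y, forcing even powers of y; mirror symmetry x ↦ −x ⇒ only even powers of x.
Then, from the visible intercepts: the x-axis gridline crossings are at x ∈ {-1, 1}.
Finally, the integer polynomial consistent with all of this is the stated p.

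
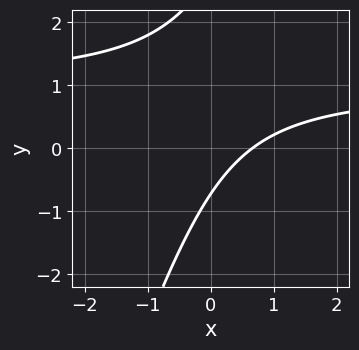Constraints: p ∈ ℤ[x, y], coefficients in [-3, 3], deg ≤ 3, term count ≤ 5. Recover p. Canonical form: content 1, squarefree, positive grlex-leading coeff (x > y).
(a) Degree: a generic line meets the curve in up to 2 points, so deg p = 2.
(b) Solving for integer coefficients yields p as stated.

3*x*y - y^2 - 3*x + 2*y + 2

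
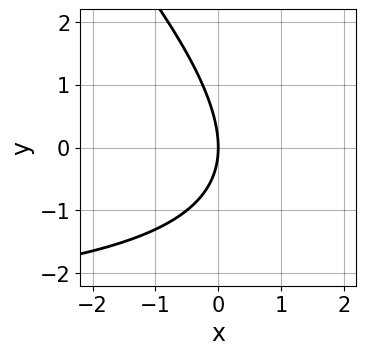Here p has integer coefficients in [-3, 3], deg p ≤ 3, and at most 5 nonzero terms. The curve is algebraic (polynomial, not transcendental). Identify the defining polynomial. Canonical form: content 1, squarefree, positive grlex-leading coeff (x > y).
x*y + y^2 + 3*x

1. The degree is 2 — no degree-1 curve has this shape.
2. Against the integer gridlines: one x-axis crossing is at x = 0; it meets the y-axis at y = 0 (among the integer gridlines).
3. Together with the visible shape, these determine p as stated.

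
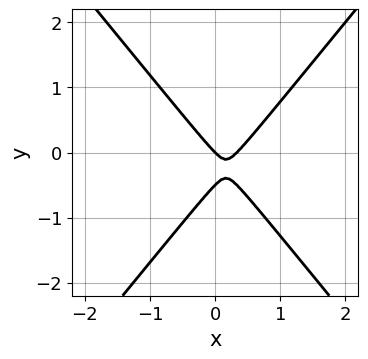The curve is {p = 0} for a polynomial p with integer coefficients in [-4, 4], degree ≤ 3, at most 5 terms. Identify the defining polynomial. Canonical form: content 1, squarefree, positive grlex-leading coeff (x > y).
(a) Degree: the shape is more complex than any degree-1 curve, so deg p = 2.
(b) Checking where it meets the axes: it crosses the y-axis at the gridline y = 0; it crosses the x-axis at the gridline x = 0.
(c) Together with the visible shape, these determine p as stated.

3*x^2 - 2*y^2 - x - y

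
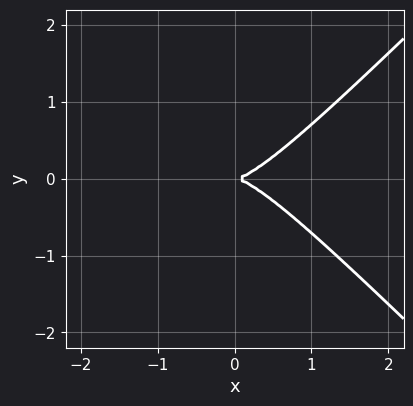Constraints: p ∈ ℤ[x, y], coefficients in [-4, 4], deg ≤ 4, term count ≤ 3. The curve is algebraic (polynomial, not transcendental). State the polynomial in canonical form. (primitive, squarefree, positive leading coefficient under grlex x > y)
1. deg p = 3. No degree-2 curve has this shape.
2. Symmetries: it's symmetric under y → −y, forcing even powers of y.
3. Against the integer gridlines: it crosses the y-axis at the gridline y = 0; it meets the x-axis at x = 0 (among the integer gridlines).
4. The integer polynomial consistent with all of this is the stated p.

x^3 - x*y^2 - y^2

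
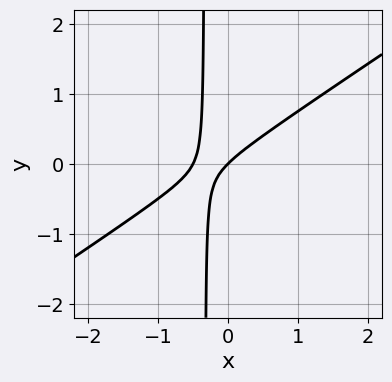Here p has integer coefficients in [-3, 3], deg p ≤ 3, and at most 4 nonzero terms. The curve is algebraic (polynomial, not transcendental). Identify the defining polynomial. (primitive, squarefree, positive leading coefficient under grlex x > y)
2*x^2 - 3*x*y + x - y

(a) deg p = 2. A generic line meets the curve in up to 2 points.
(b) Observable constraints: one x-axis crossing is at x = 0; one y-axis crossing is at y = 0.
(c) Putting this together gives p.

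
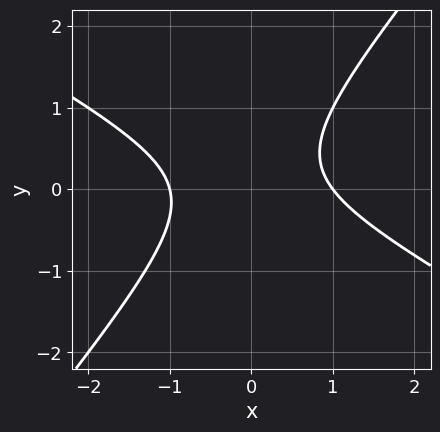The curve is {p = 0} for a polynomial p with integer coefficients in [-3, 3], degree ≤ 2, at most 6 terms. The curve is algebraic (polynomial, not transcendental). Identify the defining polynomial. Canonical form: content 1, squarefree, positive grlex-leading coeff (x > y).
The degree is 2 — no degree-1 curve has this shape.
Checking where it meets the axes: the curve avoids every integer y-axis point in the box; the x-axis gridline crossings are at x ∈ {-1, 1}.
Fitting integer coefficients to these (and the overall shape) gives p.

2*x^2 + 2*x*y - 3*y^2 + y - 2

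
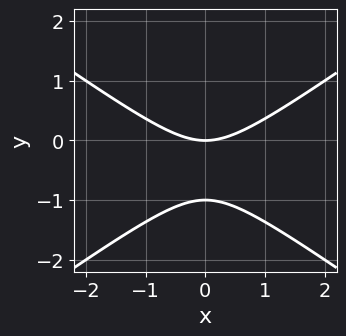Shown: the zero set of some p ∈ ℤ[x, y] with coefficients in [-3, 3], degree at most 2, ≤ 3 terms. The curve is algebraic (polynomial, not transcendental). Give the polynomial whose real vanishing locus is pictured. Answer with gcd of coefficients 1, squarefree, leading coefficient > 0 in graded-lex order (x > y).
1. The degree is 2 — the shape is more complex than any degree-1 curve.
2. Symmetries: it's symmetric under x → −x, forcing even powers of x.
3. Observable constraints: among the integer gridlines, it crosses the y-axis at y ∈ {-1, 0}; it crosses the x-axis at the gridline x = 0.
4. These observations pin down the coefficients.

x^2 - 2*y^2 - 2*y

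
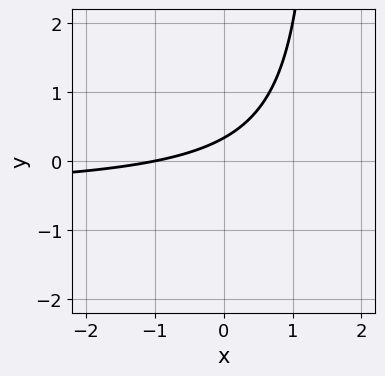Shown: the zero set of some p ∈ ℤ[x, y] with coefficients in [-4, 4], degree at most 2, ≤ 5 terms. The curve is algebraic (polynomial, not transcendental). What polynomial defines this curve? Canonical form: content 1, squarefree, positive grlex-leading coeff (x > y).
1. Degree: no degree-1 curve has this shape, so deg p = 2.
2. Reading off the gridlines: it crosses the x-axis at the gridline x = -1.
3. Together with the visible shape, these determine p as stated.

2*x*y + x - 3*y + 1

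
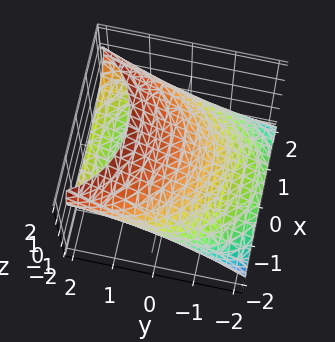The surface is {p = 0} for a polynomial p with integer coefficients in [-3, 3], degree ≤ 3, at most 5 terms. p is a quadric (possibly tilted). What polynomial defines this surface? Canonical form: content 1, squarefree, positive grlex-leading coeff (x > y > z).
First, the degree is 2 — a generic line meets the surface in up to 2 points.
Finally, solving for integer coefficients yields p as stated.

x^2 + y^2 - 3*y*z + 2*z^2 - 3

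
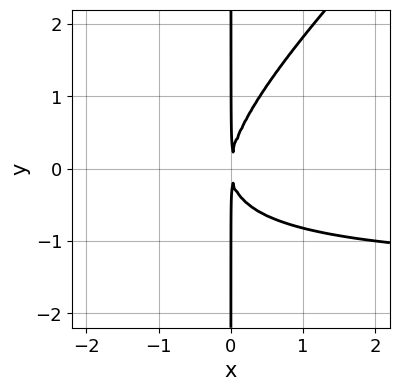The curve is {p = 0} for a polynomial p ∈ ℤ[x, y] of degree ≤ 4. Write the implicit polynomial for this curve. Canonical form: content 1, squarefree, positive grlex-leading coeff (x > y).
(a) The degree is 3 — the shape is more complex than any degree-2 curve.
(b) From the axis intercepts and sections: every point of the y-axis in the box is on the curve.
(c) Fitting integer coefficients to these (and the overall shape) gives p.

2*x^2*y - 2*x*y^2 + 3*x^2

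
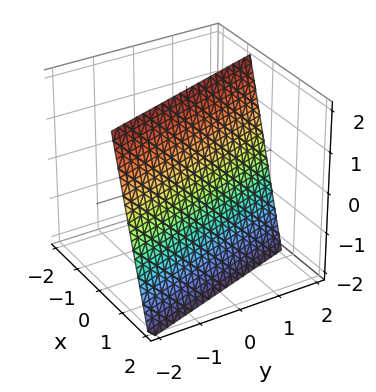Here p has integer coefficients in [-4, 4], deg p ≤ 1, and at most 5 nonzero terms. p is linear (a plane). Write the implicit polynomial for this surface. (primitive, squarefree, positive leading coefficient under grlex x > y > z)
(a) The degree is 1 — every cross-section is a straight line — this is a plane.
(b) Checking where it meets the axes: it meets the y-axis at y = 2 (among the integer gridlines); it meets the z-axis at z = 2 (among the integer gridlines).
(c) Solving for integer coefficients yields p as stated.

3*x + y + z - 2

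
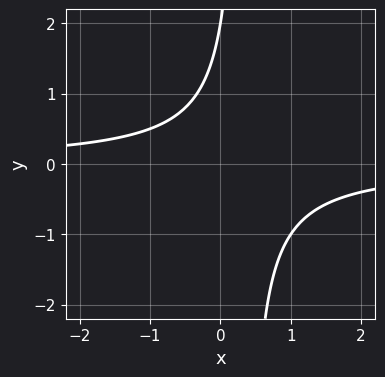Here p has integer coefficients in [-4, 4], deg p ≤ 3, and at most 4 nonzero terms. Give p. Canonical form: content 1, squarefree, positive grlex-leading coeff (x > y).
3*x*y - y + 2

1. The degree is 2 — a generic line meets the curve in up to 2 points.
2. Observable constraints: it meets the y-axis at y = 2 (among the integer gridlines); the curve avoids every integer x-axis point in the box.
3. Matching integer coefficients to the picture gives p.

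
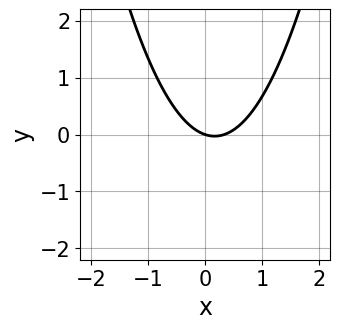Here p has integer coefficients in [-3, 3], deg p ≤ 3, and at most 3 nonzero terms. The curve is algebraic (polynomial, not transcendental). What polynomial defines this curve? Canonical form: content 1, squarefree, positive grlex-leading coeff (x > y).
3*x^2 - x - 3*y

1. The degree is 2 — a generic line meets the curve in up to 2 points.
2. Checking where it meets the axes: it meets the x-axis at x = 0 (among the integer gridlines); one y-axis crossing is at y = 0.
3. Fitting integer coefficients to these (and the overall shape) gives p.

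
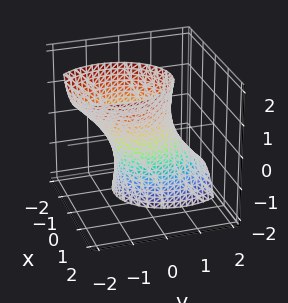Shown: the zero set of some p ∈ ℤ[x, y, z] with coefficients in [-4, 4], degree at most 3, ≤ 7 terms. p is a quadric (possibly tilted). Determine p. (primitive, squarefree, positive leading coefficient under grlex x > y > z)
3*x^2 - 2*x*z + 2*y^2 + 2*y*z - 2

(a) deg p = 2. The shape is more complex than any degree-1 surface.
(b) From the visible intercepts: the surface avoids every integer z-axis point in the box; among the integer gridlines, it crosses the y-axis at y ∈ {-1, 1}.
(c) Together with the visible shape, these determine p as stated.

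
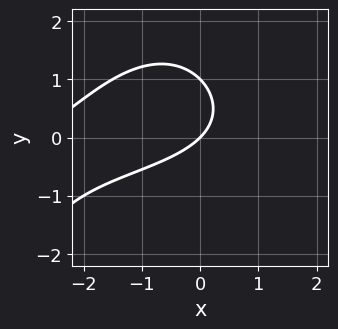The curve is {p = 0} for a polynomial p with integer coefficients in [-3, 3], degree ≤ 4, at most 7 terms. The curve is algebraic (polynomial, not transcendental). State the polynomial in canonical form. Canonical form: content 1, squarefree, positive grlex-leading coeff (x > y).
Degree: no degree-2 curve has this shape, so deg p = 3.
Observable constraints: the y-axis gridline crossings are at y ∈ {0, 1}; one x-axis crossing is at x = 0.
These observations pin down the coefficients.

x^2*y + x^2 + 3*y^2 + 3*x - 3*y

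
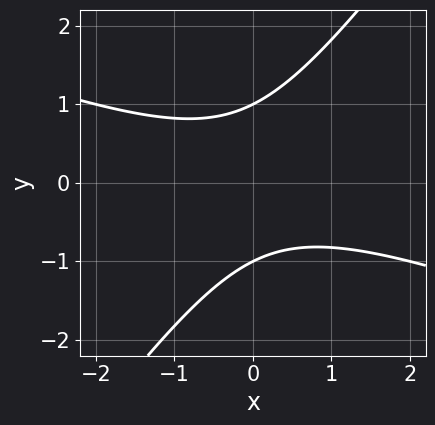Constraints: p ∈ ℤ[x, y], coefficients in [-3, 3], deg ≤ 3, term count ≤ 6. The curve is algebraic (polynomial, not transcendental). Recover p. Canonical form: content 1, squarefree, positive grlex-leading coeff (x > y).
First, the degree is 2 — the shape is more complex than any degree-1 curve.
Then, observable constraints: among the integer gridlines, it crosses the y-axis at y ∈ {-1, 1}; no x-intercept at any integer in the box.
Finally, these observations pin down the coefficients.

x^2 + 2*x*y - 2*y^2 + 2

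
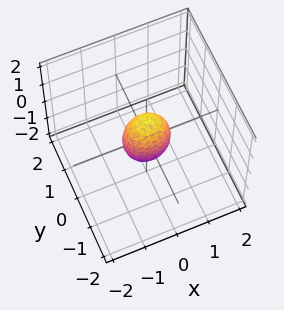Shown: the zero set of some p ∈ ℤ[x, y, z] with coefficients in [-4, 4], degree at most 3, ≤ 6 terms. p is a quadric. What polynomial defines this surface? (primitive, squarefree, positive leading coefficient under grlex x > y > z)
2*x^2 + 3*y^2 + z^2 - 1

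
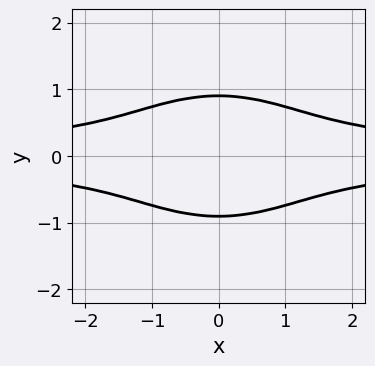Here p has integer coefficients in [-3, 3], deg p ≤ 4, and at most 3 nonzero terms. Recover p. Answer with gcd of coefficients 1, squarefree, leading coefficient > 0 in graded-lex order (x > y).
2*x^2*y^2 + 3*y^4 - 2

1. deg p = 4. The shape is more complex than any degree-3 curve.
2. Symmetries: mirror symmetry x ↦ −x ⇒ only even powers of x; it's symmetric under y → −y, forcing even powers of y.
3. From the axis intercepts and sections: the curve avoids every integer x-axis point in the box.
4. These observations pin down the coefficients.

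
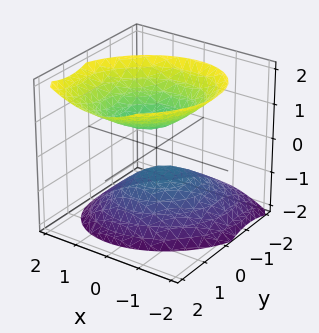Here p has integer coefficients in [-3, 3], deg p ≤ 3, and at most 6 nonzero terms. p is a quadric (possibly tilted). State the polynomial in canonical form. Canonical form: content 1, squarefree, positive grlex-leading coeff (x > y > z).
(a) I count 2 distinct pieces.
(b) deg p = 2.
(c) From the visible intercepts: no y-intercept at any integer in the box; it misses every integer gridline on the x-axis.
(d) Matching integer coefficients to the picture gives p.

2*x^2 - x*y + 2*y^2 - y*z - 2*z^2 + 1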